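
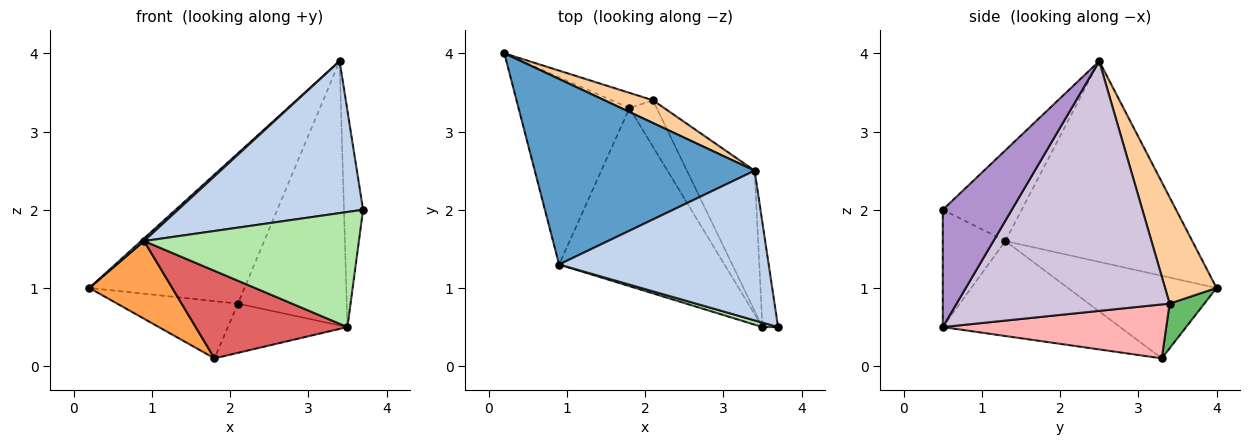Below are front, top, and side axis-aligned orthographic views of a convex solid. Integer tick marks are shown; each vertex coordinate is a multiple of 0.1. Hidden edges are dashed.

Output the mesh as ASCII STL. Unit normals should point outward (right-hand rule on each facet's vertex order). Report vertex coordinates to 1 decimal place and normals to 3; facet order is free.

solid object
 facet normal -0.674 -0.011 0.738
  outer loop
   vertex 0.9 1.3 1.6
   vertex 3.4 2.5 3.9
   vertex 0.2 4.0 1.0
  endloop
 endfacet
 facet normal -0.291 -0.682 0.672
  outer loop
   vertex 0.9 1.3 1.6
   vertex 3.7 0.5 2.0
   vertex 3.4 2.5 3.9
  endloop
 endfacet
 facet normal -0.566 -0.316 -0.761
  outer loop
   vertex 0.9 1.3 1.6
   vertex 0.2 4.0 1.0
   vertex 1.8 3.3 0.1
  endloop
 endfacet
 facet normal 0.312 0.940 0.142
  outer loop
   vertex 2.1 3.4 0.8
   vertex 0.2 4.0 1.0
   vertex 3.4 2.5 3.9
  endloop
 endfacet
 facet normal 0.268 0.931 -0.248
  outer loop
   vertex 2.1 3.4 0.8
   vertex 1.8 3.3 0.1
   vertex 0.2 4.0 1.0
  endloop
 endfacet
 facet normal -0.279 -0.959 0.037
  outer loop
   vertex 3.5 0.5 0.5
   vertex 3.7 0.5 2.0
   vertex 0.9 1.3 1.6
  endloop
 endfacet
 facet normal -0.458 -0.392 -0.798
  outer loop
   vertex 3.5 0.5 0.5
   vertex 0.9 1.3 1.6
   vertex 1.8 3.3 0.1
  endloop
 endfacet
 facet normal 0.805 0.431 -0.407
  outer loop
   vertex 3.5 0.5 0.5
   vertex 1.8 3.3 0.1
   vertex 2.1 3.4 0.8
  endloop
 endfacet
 facet normal 0.956 0.264 -0.127
  outer loop
   vertex 3.5 0.5 0.5
   vertex 3.4 2.5 3.9
   vertex 3.7 0.5 2.0
  endloop
 endfacet
 facet normal 0.866 0.442 -0.235
  outer loop
   vertex 3.5 0.5 0.5
   vertex 2.1 3.4 0.8
   vertex 3.4 2.5 3.9
  endloop
 endfacet
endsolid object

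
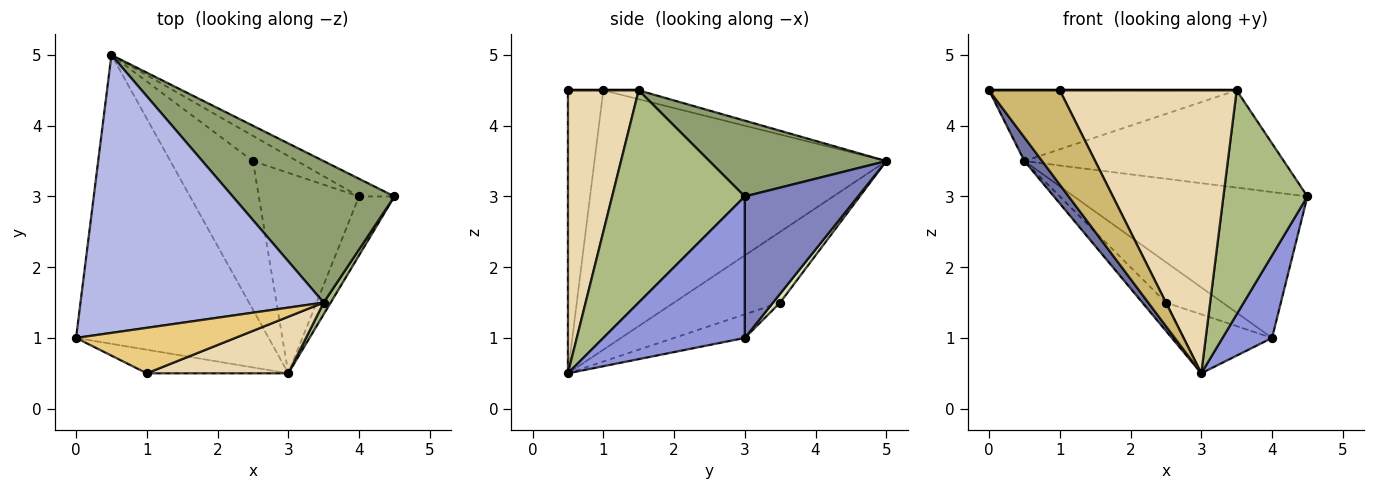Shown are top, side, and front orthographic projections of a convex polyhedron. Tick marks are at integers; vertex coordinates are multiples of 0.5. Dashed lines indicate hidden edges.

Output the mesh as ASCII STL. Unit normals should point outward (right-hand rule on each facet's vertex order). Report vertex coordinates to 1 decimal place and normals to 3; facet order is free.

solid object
 facet normal -0.802 -0.049 -0.595
  outer loop
   vertex 3.0 0.5 0.5
   vertex 0.0 1.0 4.5
   vertex 0.5 5.0 3.5
  endloop
 endfacet
 facet normal 0.434 0.895 -0.108
  outer loop
   vertex 4.0 3.0 1.0
   vertex 0.5 5.0 3.5
   vertex 4.5 3.0 3.0
  endloop
 endfacet
 facet normal 0.919 -0.322 -0.230
  outer loop
   vertex 4.0 3.0 1.0
   vertex 4.5 3.0 3.0
   vertex 3.0 0.5 0.5
  endloop
 endfacet
 facet normal -0.035 0.247 0.968
  outer loop
   vertex 3.5 1.5 4.5
   vertex 0.5 5.0 3.5
   vertex 0.0 1.0 4.5
  endloop
 endfacet
 facet normal 0.360 0.528 0.769
  outer loop
   vertex 3.5 1.5 4.5
   vertex 4.5 3.0 3.0
   vertex 0.5 5.0 3.5
  endloop
 endfacet
 facet normal 0.844 -0.535 0.028
  outer loop
   vertex 3.5 1.5 4.5
   vertex 3.0 0.5 0.5
   vertex 4.5 3.0 3.0
  endloop
 endfacet
 facet normal -0.644 0.143 -0.751
  outer loop
   vertex 2.5 3.5 1.5
   vertex 3.0 0.5 0.5
   vertex 0.5 5.0 3.5
  endloop
 endfacet
 facet normal 0.105 0.843 -0.527
  outer loop
   vertex 2.5 3.5 1.5
   vertex 0.5 5.0 3.5
   vertex 4.0 3.0 1.0
  endloop
 endfacet
 facet normal -0.220 0.275 -0.936
  outer loop
   vertex 2.5 3.5 1.5
   vertex 4.0 3.0 1.0
   vertex 3.0 0.5 0.5
  endloop
 endfacet
 facet normal -0.436 -0.873 -0.218
  outer loop
   vertex 1.0 0.5 4.5
   vertex 0.0 1.0 4.5
   vertex 3.0 0.5 0.5
  endloop
 endfacet
 facet normal 0.000 0.000 1.000
  outer loop
   vertex 1.0 0.5 4.5
   vertex 3.5 1.5 4.5
   vertex 0.0 1.0 4.5
  endloop
 endfacet
 facet normal 0.365 -0.913 0.183
  outer loop
   vertex 1.0 0.5 4.5
   vertex 3.0 0.5 0.5
   vertex 3.5 1.5 4.5
  endloop
 endfacet
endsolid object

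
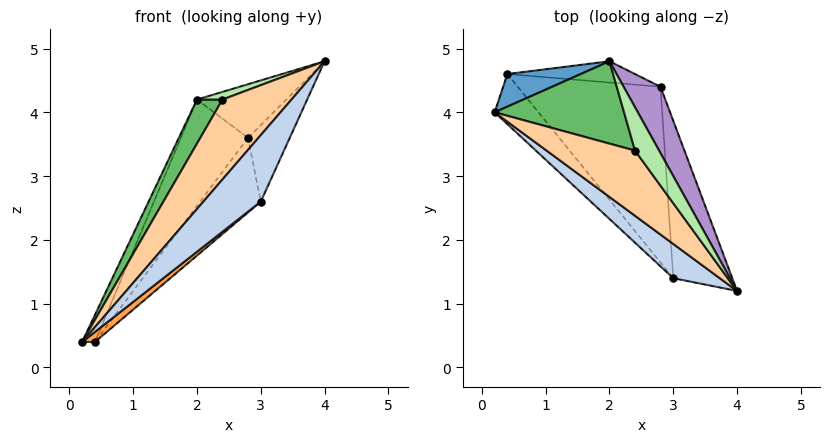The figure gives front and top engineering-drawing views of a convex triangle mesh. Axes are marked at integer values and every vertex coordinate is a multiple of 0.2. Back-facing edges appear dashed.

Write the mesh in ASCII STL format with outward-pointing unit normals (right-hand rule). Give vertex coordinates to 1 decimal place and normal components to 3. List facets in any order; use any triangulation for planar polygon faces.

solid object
 facet normal -0.886 0.295 0.358
  outer loop
   vertex 0.4 4.6 0.4
   vertex 0.2 4.0 0.4
   vertex 2.0 4.8 4.2
  endloop
 endfacet
 facet normal -0.764 -0.573 0.295
  outer loop
   vertex 3.0 1.4 2.6
   vertex 4.0 1.2 4.8
   vertex 0.2 4.0 0.4
  endloop
 endfacet
 facet normal 0.507 -0.169 -0.845
  outer loop
   vertex 3.0 1.4 2.6
   vertex 0.2 4.0 0.4
   vertex 0.4 4.6 0.4
  endloop
 endfacet
 facet normal -0.793 -0.472 0.385
  outer loop
   vertex 2.4 3.4 4.2
   vertex 0.2 4.0 0.4
   vertex 4.0 1.2 4.8
  endloop
 endfacet
 facet normal -0.855 -0.244 0.457
  outer loop
   vertex 2.4 3.4 4.2
   vertex 2.0 4.8 4.2
   vertex 0.2 4.0 0.4
  endloop
 endfacet
 facet normal -0.520 -0.148 0.841
  outer loop
   vertex 2.4 3.4 4.2
   vertex 4.0 1.2 4.8
   vertex 2.0 4.8 4.2
  endloop
 endfacet
 facet normal 0.325 0.927 -0.185
  outer loop
   vertex 2.8 4.4 3.6
   vertex 0.4 4.6 0.4
   vertex 2.0 4.8 4.2
  endloop
 endfacet
 facet normal 0.783 0.243 -0.572
  outer loop
   vertex 2.8 4.4 3.6
   vertex 3.0 1.4 2.6
   vertex 0.4 4.6 0.4
  endloop
 endfacet
 facet normal 0.668 0.468 0.579
  outer loop
   vertex 2.8 4.4 3.6
   vertex 2.0 4.8 4.2
   vertex 4.0 1.2 4.8
  endloop
 endfacet
 facet normal 0.900 0.191 -0.392
  outer loop
   vertex 2.8 4.4 3.6
   vertex 4.0 1.2 4.8
   vertex 3.0 1.4 2.6
  endloop
 endfacet
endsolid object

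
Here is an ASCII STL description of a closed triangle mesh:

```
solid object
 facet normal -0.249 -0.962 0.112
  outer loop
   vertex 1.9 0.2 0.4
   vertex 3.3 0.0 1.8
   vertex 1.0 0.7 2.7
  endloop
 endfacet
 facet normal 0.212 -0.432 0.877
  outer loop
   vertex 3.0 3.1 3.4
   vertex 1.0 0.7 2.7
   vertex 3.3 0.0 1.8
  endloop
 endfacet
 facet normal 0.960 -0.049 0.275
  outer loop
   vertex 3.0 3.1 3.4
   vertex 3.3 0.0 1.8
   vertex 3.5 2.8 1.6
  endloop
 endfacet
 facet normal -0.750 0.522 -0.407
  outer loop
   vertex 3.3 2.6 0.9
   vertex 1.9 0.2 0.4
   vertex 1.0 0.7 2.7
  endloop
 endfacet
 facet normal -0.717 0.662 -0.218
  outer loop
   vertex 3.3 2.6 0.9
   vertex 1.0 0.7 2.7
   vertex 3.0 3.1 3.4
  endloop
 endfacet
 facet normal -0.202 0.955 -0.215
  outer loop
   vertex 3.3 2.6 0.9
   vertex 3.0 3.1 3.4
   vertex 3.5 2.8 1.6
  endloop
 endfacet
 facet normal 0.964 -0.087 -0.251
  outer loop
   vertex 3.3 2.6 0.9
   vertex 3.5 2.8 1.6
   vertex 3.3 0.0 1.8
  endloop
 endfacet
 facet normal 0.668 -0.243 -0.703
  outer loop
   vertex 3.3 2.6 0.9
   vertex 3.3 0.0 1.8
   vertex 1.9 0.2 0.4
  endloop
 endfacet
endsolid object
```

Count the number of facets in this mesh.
8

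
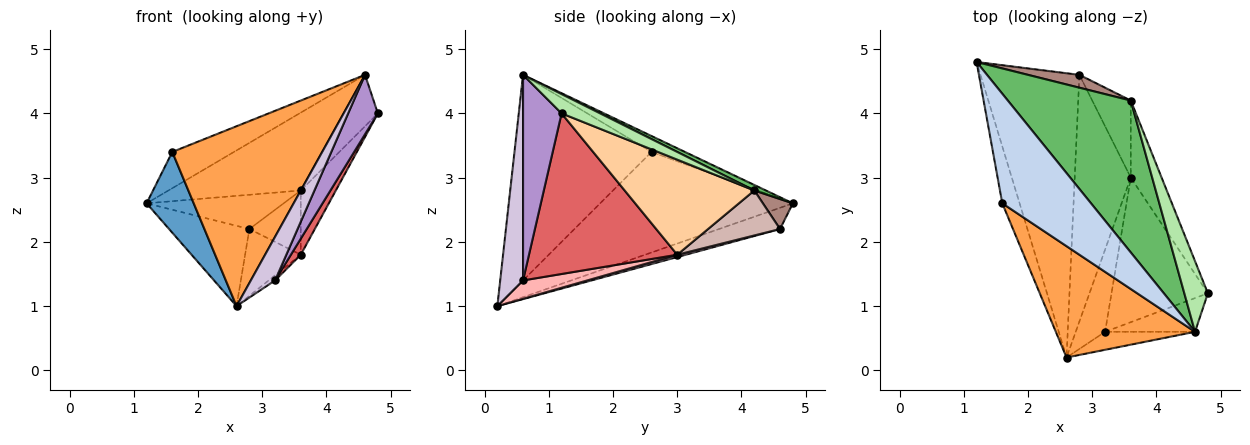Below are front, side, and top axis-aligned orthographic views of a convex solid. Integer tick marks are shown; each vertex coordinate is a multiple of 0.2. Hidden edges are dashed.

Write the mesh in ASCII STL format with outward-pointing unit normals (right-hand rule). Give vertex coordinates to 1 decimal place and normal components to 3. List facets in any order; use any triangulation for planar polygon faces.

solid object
 facet normal -0.958 -0.234 -0.165
  outer loop
   vertex 1.6 2.6 3.4
   vertex 1.2 4.8 2.6
   vertex 2.6 0.2 1.0
  endloop
 endfacet
 facet normal -0.168 0.310 0.936
  outer loop
   vertex 1.6 2.6 3.4
   vertex 4.6 0.6 4.6
   vertex 1.2 4.8 2.6
  endloop
 endfacet
 facet normal -0.614 -0.671 0.416
  outer loop
   vertex 1.6 2.6 3.4
   vertex 2.6 0.2 1.0
   vertex 4.6 0.6 4.6
  endloop
 endfacet
 facet normal 0.921 0.249 -0.299
  outer loop
   vertex 3.6 4.2 2.8
   vertex 4.8 1.2 4.0
   vertex 3.6 3.0 1.8
  endloop
 endfacet
 facet normal 0.040 0.456 0.889
  outer loop
   vertex 3.6 4.2 2.8
   vertex 1.2 4.8 2.6
   vertex 4.6 0.6 4.6
  endloop
 endfacet
 facet normal 0.552 0.491 0.674
  outer loop
   vertex 3.6 4.2 2.8
   vertex 4.6 0.6 4.6
   vertex 4.8 1.2 4.0
  endloop
 endfacet
 facet normal 0.856 -0.057 -0.514
  outer loop
   vertex 3.2 0.6 1.4
   vertex 3.6 3.0 1.8
   vertex 4.8 1.2 4.0
  endloop
 endfacet
 facet normal 0.529 0.053 -0.847
  outer loop
   vertex 3.2 0.6 1.4
   vertex 2.6 0.2 1.0
   vertex 3.6 3.0 1.8
  endloop
 endfacet
 facet normal 0.748 -0.577 -0.327
  outer loop
   vertex 3.2 0.6 1.4
   vertex 4.8 1.2 4.0
   vertex 4.6 0.6 4.6
  endloop
 endfacet
 facet normal 0.656 -0.698 -0.287
  outer loop
   vertex 3.2 0.6 1.4
   vertex 4.6 0.6 4.6
   vertex 2.6 0.2 1.0
  endloop
 endfacet
 facet normal 0.201 0.917 0.344
  outer loop
   vertex 2.8 4.6 2.2
   vertex 1.2 4.8 2.6
   vertex 3.6 4.2 2.8
  endloop
 endfacet
 facet normal 0.667 0.477 -0.572
  outer loop
   vertex 2.8 4.6 2.2
   vertex 3.6 4.2 2.8
   vertex 3.6 3.0 1.8
  endloop
 endfacet
 facet normal -0.202 0.266 -0.942
  outer loop
   vertex 2.8 4.6 2.2
   vertex 2.6 0.2 1.0
   vertex 1.2 4.8 2.6
  endloop
 endfacet
 facet normal 0.040 0.261 -0.964
  outer loop
   vertex 2.8 4.6 2.2
   vertex 3.6 3.0 1.8
   vertex 2.6 0.2 1.0
  endloop
 endfacet
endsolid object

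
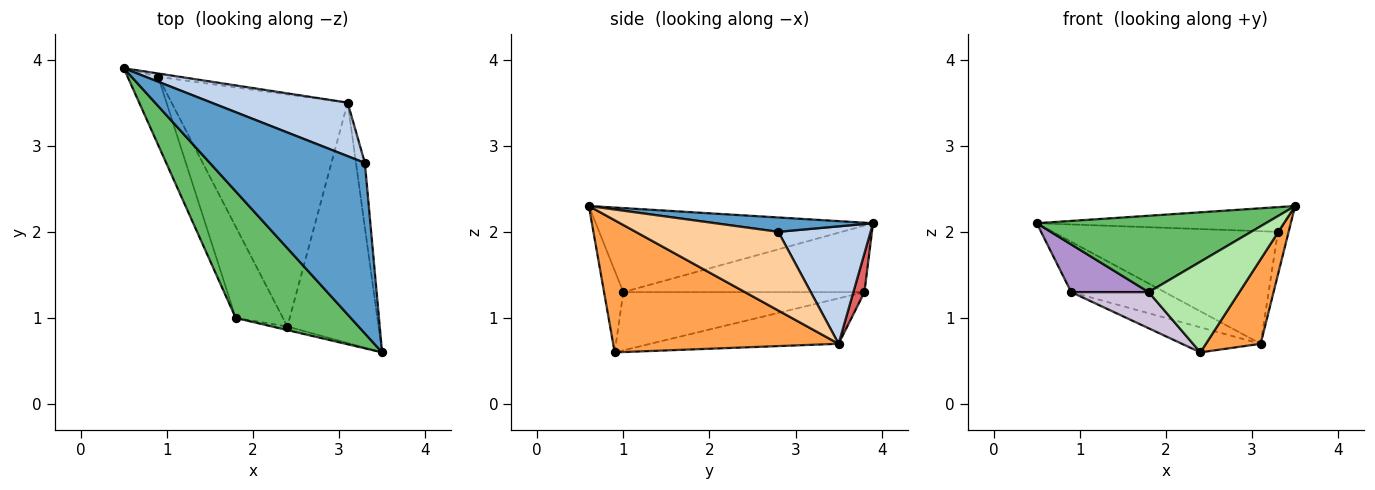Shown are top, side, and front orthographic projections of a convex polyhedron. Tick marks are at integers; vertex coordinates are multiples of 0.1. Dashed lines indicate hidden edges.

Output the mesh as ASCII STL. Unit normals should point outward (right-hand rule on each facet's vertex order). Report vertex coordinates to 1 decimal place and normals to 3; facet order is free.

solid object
 facet normal 0.091 0.143 0.986
  outer loop
   vertex 3.3 2.8 2.0
   vertex 0.5 3.9 2.1
   vertex 3.5 0.6 2.3
  endloop
 endfacet
 facet normal 0.347 0.847 0.403
  outer loop
   vertex 3.1 3.5 0.7
   vertex 0.5 3.9 2.1
   vertex 3.3 2.8 2.0
  endloop
 endfacet
 facet normal 0.807 -0.196 -0.557
  outer loop
   vertex 3.1 3.5 0.7
   vertex 3.5 0.6 2.3
   vertex 2.4 0.9 0.6
  endloop
 endfacet
 facet normal 0.991 0.075 -0.112
  outer loop
   vertex 3.1 3.5 0.7
   vertex 3.3 2.8 2.0
   vertex 3.5 0.6 2.3
  endloop
 endfacet
 facet normal -0.530 -0.438 0.726
  outer loop
   vertex 1.8 1.0 1.3
   vertex 3.5 0.6 2.3
   vertex 0.5 3.9 2.1
  endloop
 endfacet
 facet normal -0.208 -0.977 -0.038
  outer loop
   vertex 1.8 1.0 1.3
   vertex 2.4 0.9 0.6
   vertex 3.5 0.6 2.3
  endloop
 endfacet
 facet normal 0.117 0.991 -0.065
  outer loop
   vertex 0.9 3.8 1.3
   vertex 0.5 3.9 2.1
   vertex 3.1 3.5 0.7
  endloop
 endfacet
 facet normal -0.248 0.104 -0.963
  outer loop
   vertex 0.9 3.8 1.3
   vertex 3.1 3.5 0.7
   vertex 2.4 0.9 0.6
  endloop
 endfacet
 facet normal -0.872 -0.280 -0.401
  outer loop
   vertex 0.9 3.8 1.3
   vertex 1.8 1.0 1.3
   vertex 0.5 3.9 2.1
  endloop
 endfacet
 facet normal -0.753 -0.242 -0.611
  outer loop
   vertex 0.9 3.8 1.3
   vertex 2.4 0.9 0.6
   vertex 1.8 1.0 1.3
  endloop
 endfacet
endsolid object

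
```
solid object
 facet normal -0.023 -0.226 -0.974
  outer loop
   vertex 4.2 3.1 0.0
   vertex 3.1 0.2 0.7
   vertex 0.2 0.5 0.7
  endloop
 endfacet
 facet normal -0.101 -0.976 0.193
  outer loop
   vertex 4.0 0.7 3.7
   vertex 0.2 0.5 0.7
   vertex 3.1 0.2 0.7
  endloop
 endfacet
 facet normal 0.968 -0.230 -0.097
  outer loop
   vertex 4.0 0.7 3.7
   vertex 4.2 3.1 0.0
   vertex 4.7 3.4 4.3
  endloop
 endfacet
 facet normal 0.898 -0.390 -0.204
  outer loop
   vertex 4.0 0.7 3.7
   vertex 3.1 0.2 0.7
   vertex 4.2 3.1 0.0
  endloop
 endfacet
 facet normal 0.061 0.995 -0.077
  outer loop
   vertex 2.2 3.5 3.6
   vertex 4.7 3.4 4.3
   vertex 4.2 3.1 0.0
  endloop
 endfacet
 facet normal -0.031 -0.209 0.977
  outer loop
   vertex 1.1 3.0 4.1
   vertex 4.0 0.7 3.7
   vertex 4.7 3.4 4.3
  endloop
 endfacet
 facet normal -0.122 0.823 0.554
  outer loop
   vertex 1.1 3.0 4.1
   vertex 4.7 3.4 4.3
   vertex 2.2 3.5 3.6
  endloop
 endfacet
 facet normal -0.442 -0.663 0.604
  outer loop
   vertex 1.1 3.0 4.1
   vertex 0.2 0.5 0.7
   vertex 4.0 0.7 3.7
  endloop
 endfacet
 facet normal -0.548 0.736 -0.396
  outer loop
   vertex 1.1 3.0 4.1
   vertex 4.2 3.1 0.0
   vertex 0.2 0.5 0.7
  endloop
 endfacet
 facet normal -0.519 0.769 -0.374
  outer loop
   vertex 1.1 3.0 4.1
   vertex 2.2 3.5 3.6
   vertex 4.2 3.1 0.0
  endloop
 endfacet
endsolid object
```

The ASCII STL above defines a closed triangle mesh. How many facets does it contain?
10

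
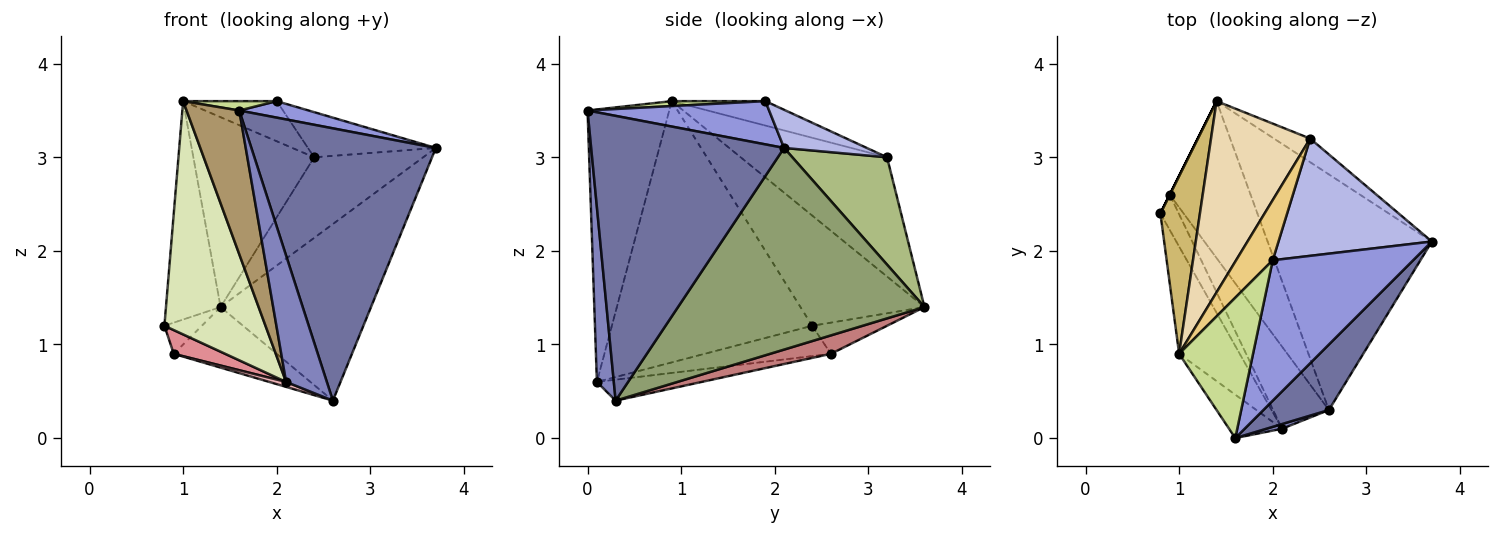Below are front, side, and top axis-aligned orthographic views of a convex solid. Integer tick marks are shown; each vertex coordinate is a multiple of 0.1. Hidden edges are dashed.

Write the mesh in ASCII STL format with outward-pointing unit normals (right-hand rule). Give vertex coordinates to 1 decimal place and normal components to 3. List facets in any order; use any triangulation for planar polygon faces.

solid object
 facet normal 0.713 -0.682 0.164
  outer loop
   vertex 2.6 0.3 0.4
   vertex 3.7 2.1 3.1
   vertex 1.6 0.0 3.5
  endloop
 endfacet
 facet normal 0.383 -0.923 0.034
  outer loop
   vertex 2.1 0.1 0.6
   vertex 2.6 0.3 0.4
   vertex 1.6 0.0 3.5
  endloop
 endfacet
 facet normal 0.292 -0.112 0.950
  outer loop
   vertex 2.0 1.9 3.6
   vertex 1.6 0.0 3.5
   vertex 3.7 2.1 3.1
  endloop
 endfacet
 facet normal 0.226 0.350 0.909
  outer loop
   vertex 2.0 1.9 3.6
   vertex 3.7 2.1 3.1
   vertex 2.4 3.2 3.0
  endloop
 endfacet
 facet normal 0.701 0.428 -0.571
  outer loop
   vertex 1.4 3.6 1.4
   vertex 3.7 2.1 3.1
   vertex 2.6 0.3 0.4
  endloop
 endfacet
 facet normal 0.640 0.737 -0.216
  outer loop
   vertex 1.4 3.6 1.4
   vertex 2.4 3.2 3.0
   vertex 3.7 2.1 3.1
  endloop
 endfacet
 facet normal 0.066 -0.066 0.996
  outer loop
   vertex 1.0 0.9 3.6
   vertex 1.6 0.0 3.5
   vertex 2.0 1.9 3.6
  endloop
 endfacet
 facet normal -0.874 -0.441 -0.203
  outer loop
   vertex 1.0 0.9 3.6
   vertex 0.8 2.4 1.2
   vertex 2.1 0.1 0.6
  endloop
 endfacet
 facet normal -0.829 -0.535 -0.161
  outer loop
   vertex 1.0 0.9 3.6
   vertex 2.1 0.1 0.6
   vertex 1.6 0.0 3.5
  endloop
 endfacet
 facet normal -0.870 0.383 0.312
  outer loop
   vertex 1.0 0.9 3.6
   vertex 1.4 3.6 1.4
   vertex 0.8 2.4 1.2
  endloop
 endfacet
 facet normal -0.485 0.485 0.728
  outer loop
   vertex 1.0 0.9 3.6
   vertex 2.0 1.9 3.6
   vertex 2.4 3.2 3.0
  endloop
 endfacet
 facet normal -0.649 0.536 0.540
  outer loop
   vertex 1.0 0.9 3.6
   vertex 2.4 3.2 3.0
   vertex 1.4 3.6 1.4
  endloop
 endfacet
 facet normal -0.894 0.447 0.000
  outer loop
   vertex 0.9 2.6 0.9
   vertex 0.8 2.4 1.2
   vertex 1.4 3.6 1.4
  endloop
 endfacet
 facet normal 0.208 0.352 -0.912
  outer loop
   vertex 0.9 2.6 0.9
   vertex 1.4 3.6 1.4
   vertex 2.6 0.3 0.4
  endloop
 endfacet
 facet normal -0.808 -0.329 -0.489
  outer loop
   vertex 0.9 2.6 0.9
   vertex 2.1 0.1 0.6
   vertex 0.8 2.4 1.2
  endloop
 endfacet
 facet normal -0.351 -0.056 -0.935
  outer loop
   vertex 0.9 2.6 0.9
   vertex 2.6 0.3 0.4
   vertex 2.1 0.1 0.6
  endloop
 endfacet
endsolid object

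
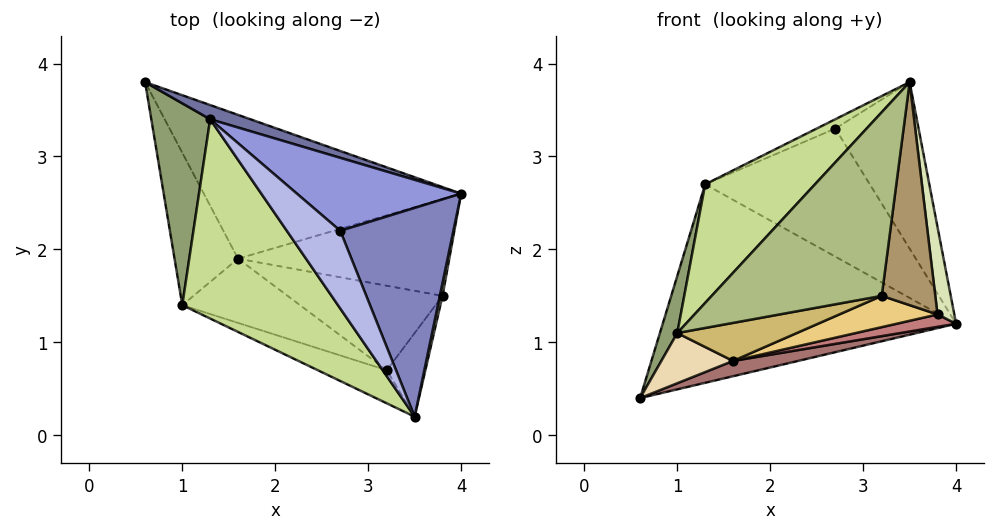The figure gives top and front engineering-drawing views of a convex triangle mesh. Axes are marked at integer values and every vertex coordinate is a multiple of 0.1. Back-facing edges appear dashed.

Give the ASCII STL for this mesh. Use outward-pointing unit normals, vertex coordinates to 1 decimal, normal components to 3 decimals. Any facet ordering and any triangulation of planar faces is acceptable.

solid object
 facet normal 0.318 0.946 0.068
  outer loop
   vertex 1.3 3.4 2.7
   vertex 4.0 2.6 1.2
   vertex 0.6 3.8 0.4
  endloop
 endfacet
 facet normal 0.731 0.426 0.534
  outer loop
   vertex 2.7 2.2 3.3
   vertex 3.5 0.2 3.8
   vertex 4.0 2.6 1.2
  endloop
 endfacet
 facet normal 0.470 0.767 0.437
  outer loop
   vertex 2.7 2.2 3.3
   vertex 4.0 2.6 1.2
   vertex 1.3 3.4 2.7
  endloop
 endfacet
 facet normal -0.308 0.113 0.945
  outer loop
   vertex 2.7 2.2 3.3
   vertex 1.3 3.4 2.7
   vertex 3.5 0.2 3.8
  endloop
 endfacet
 facet normal -0.957 -0.079 0.278
  outer loop
   vertex 1.0 1.4 1.1
   vertex 1.3 3.4 2.7
   vertex 0.6 3.8 0.4
  endloop
 endfacet
 facet normal -0.270 -0.947 -0.171
  outer loop
   vertex 1.0 1.4 1.1
   vertex 3.2 0.7 1.5
   vertex 3.5 0.2 3.8
  endloop
 endfacet
 facet normal -0.761 -0.332 0.557
  outer loop
   vertex 1.0 1.4 1.1
   vertex 3.5 0.2 3.8
   vertex 1.3 3.4 2.7
  endloop
 endfacet
 facet normal 0.984 -0.177 0.026
  outer loop
   vertex 3.8 1.5 1.3
   vertex 4.0 2.6 1.2
   vertex 3.5 0.2 3.8
  endloop
 endfacet
 facet normal 0.749 -0.620 -0.233
  outer loop
   vertex 3.8 1.5 1.3
   vertex 3.5 0.2 3.8
   vertex 3.2 0.7 1.5
  endloop
 endfacet
 facet normal -0.006 -0.509 -0.860
  outer loop
   vertex 1.6 1.9 0.8
   vertex 3.2 0.7 1.5
   vertex 1.0 1.4 1.1
  endloop
 endfacet
 facet normal 0.148 -0.343 -0.927
  outer loop
   vertex 1.6 1.9 0.8
   vertex 3.8 1.5 1.3
   vertex 3.2 0.7 1.5
  endloop
 endfacet
 facet normal -0.210 -0.306 -0.929
  outer loop
   vertex 1.6 1.9 0.8
   vertex 1.0 1.4 1.1
   vertex 0.6 3.8 0.4
  endloop
 endfacet
 facet normal 0.193 -0.104 -0.976
  outer loop
   vertex 1.6 1.9 0.8
   vertex 0.6 3.8 0.4
   vertex 4.0 2.6 1.2
  endloop
 endfacet
 facet normal 0.198 -0.124 -0.972
  outer loop
   vertex 1.6 1.9 0.8
   vertex 4.0 2.6 1.2
   vertex 3.8 1.5 1.3
  endloop
 endfacet
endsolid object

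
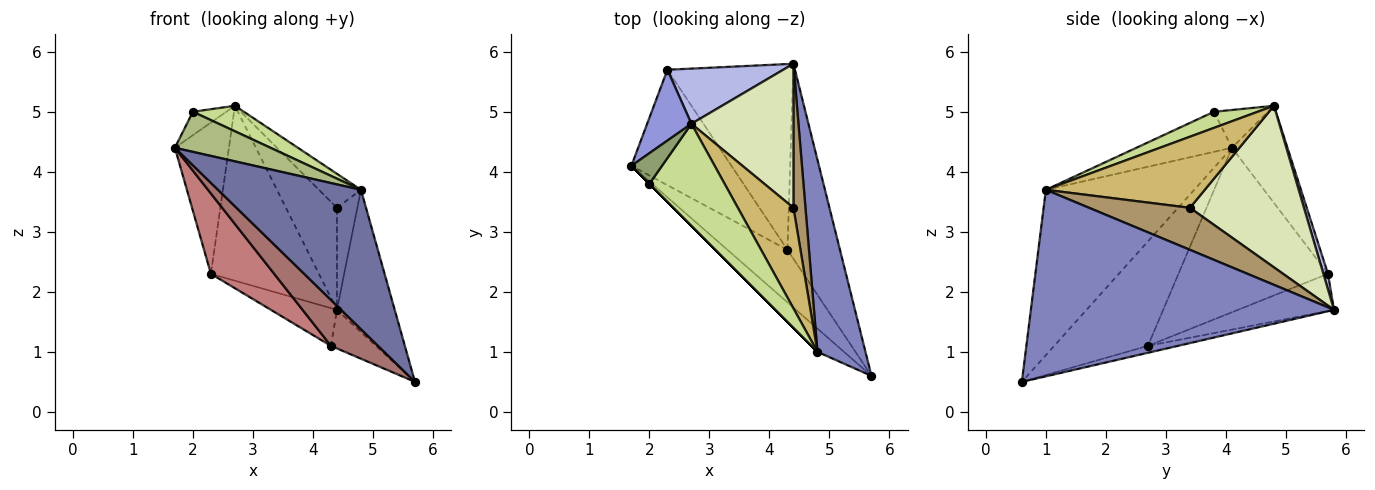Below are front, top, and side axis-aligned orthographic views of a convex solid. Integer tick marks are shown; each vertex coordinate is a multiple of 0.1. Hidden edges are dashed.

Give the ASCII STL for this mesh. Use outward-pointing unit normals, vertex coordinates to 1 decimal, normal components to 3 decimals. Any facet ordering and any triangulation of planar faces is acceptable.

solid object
 facet normal -0.715 -0.689 -0.115
  outer loop
   vertex 4.8 1.0 3.7
   vertex 1.7 4.1 4.4
   vertex 5.7 0.6 0.5
  endloop
 endfacet
 facet normal 0.952 0.182 0.245
  outer loop
   vertex 4.8 1.0 3.7
   vertex 5.7 0.6 0.5
   vertex 4.4 5.8 1.7
  endloop
 endfacet
 facet normal -0.681 0.663 0.310
  outer loop
   vertex 2.3 5.7 2.3
   vertex 1.7 4.1 4.4
   vertex 2.7 4.8 5.1
  endloop
 endfacet
 facet normal 0.040 0.953 0.301
  outer loop
   vertex 2.3 5.7 2.3
   vertex 2.7 4.8 5.1
   vertex 4.4 5.8 1.7
  endloop
 endfacet
 facet normal -0.700 0.434 0.567
  outer loop
   vertex 2.0 3.8 5.0
   vertex 2.7 4.8 5.1
   vertex 1.7 4.1 4.4
  endloop
 endfacet
 facet normal -0.707 -0.707 0.000
  outer loop
   vertex 2.0 3.8 5.0
   vertex 1.7 4.1 4.4
   vertex 4.8 1.0 3.7
  endloop
 endfacet
 facet normal 0.204 -0.237 0.950
  outer loop
   vertex 2.0 3.8 5.0
   vertex 4.8 1.0 3.7
   vertex 2.7 4.8 5.1
  endloop
 endfacet
 facet normal 0.791 0.354 0.499
  outer loop
   vertex 4.4 3.4 3.4
   vertex 4.4 5.8 1.7
   vertex 2.7 4.8 5.1
  endloop
 endfacet
 facet normal 0.944 0.191 0.270
  outer loop
   vertex 4.4 3.4 3.4
   vertex 4.8 1.0 3.7
   vertex 4.4 5.8 1.7
  endloop
 endfacet
 facet normal 0.771 0.204 0.603
  outer loop
   vertex 4.4 3.4 3.4
   vertex 2.7 4.8 5.1
   vertex 4.8 1.0 3.7
  endloop
 endfacet
 facet normal -0.128 0.192 -0.973
  outer loop
   vertex 4.3 2.7 1.1
   vertex 4.4 5.8 1.7
   vertex 5.7 0.6 0.5
  endloop
 endfacet
 facet normal -0.278 0.191 -0.941
  outer loop
   vertex 4.3 2.7 1.1
   vertex 2.3 5.7 2.3
   vertex 4.4 5.8 1.7
  endloop
 endfacet
 facet normal -0.795 -0.399 -0.457
  outer loop
   vertex 4.3 2.7 1.1
   vertex 5.7 0.6 0.5
   vertex 1.7 4.1 4.4
  endloop
 endfacet
 facet normal -0.803 -0.340 -0.489
  outer loop
   vertex 4.3 2.7 1.1
   vertex 1.7 4.1 4.4
   vertex 2.3 5.7 2.3
  endloop
 endfacet
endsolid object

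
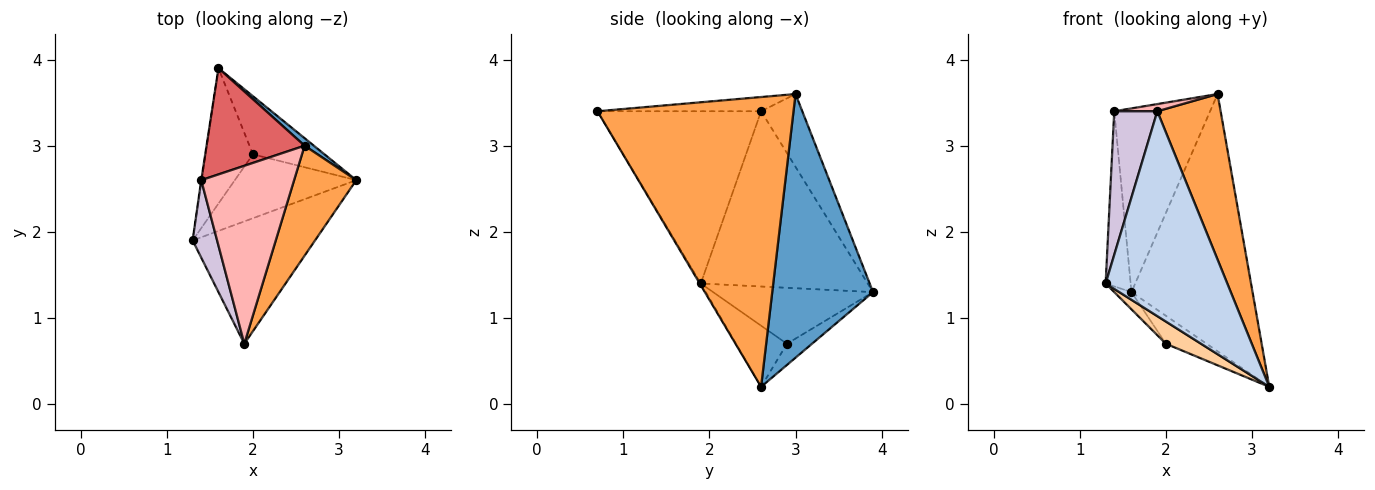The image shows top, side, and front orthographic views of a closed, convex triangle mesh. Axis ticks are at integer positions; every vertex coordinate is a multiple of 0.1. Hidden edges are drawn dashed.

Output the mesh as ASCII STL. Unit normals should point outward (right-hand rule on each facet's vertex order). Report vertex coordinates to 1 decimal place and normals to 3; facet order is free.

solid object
 facet normal 0.640 0.768 0.023
  outer loop
   vertex 2.6 3.0 3.6
   vertex 3.2 2.6 0.2
   vertex 1.6 3.9 1.3
  endloop
 endfacet
 facet normal -0.008 -0.858 -0.513
  outer loop
   vertex 1.9 0.7 3.4
   vertex 1.3 1.9 1.4
   vertex 3.2 2.6 0.2
  endloop
 endfacet
 facet normal 0.932 -0.301 0.200
  outer loop
   vertex 1.9 0.7 3.4
   vertex 3.2 2.6 0.2
   vertex 2.6 3.0 3.6
  endloop
 endfacet
 facet normal -0.430 -0.296 -0.853
  outer loop
   vertex 2.0 2.9 0.7
   vertex 3.2 2.6 0.2
   vertex 1.3 1.9 1.4
  endloop
 endfacet
 facet normal -0.761 0.082 -0.644
  outer loop
   vertex 2.0 2.9 0.7
   vertex 1.3 1.9 1.4
   vertex 1.6 3.9 1.3
  endloop
 endfacet
 facet normal -0.258 0.419 -0.871
  outer loop
   vertex 2.0 2.9 0.7
   vertex 1.6 3.9 1.3
   vertex 3.2 2.6 0.2
  endloop
 endfacet
 facet normal -0.349 0.811 0.469
  outer loop
   vertex 1.4 2.6 3.4
   vertex 2.6 3.0 3.6
   vertex 1.6 3.9 1.3
  endloop
 endfacet
 facet normal -0.151 -0.040 0.988
  outer loop
   vertex 1.4 2.6 3.4
   vertex 1.9 0.7 3.4
   vertex 2.6 3.0 3.6
  endloop
 endfacet
 facet normal -0.989 0.148 -0.002
  outer loop
   vertex 1.4 2.6 3.4
   vertex 1.6 3.9 1.3
   vertex 1.3 1.9 1.4
  endloop
 endfacet
 facet normal -0.958 -0.252 0.136
  outer loop
   vertex 1.4 2.6 3.4
   vertex 1.3 1.9 1.4
   vertex 1.9 0.7 3.4
  endloop
 endfacet
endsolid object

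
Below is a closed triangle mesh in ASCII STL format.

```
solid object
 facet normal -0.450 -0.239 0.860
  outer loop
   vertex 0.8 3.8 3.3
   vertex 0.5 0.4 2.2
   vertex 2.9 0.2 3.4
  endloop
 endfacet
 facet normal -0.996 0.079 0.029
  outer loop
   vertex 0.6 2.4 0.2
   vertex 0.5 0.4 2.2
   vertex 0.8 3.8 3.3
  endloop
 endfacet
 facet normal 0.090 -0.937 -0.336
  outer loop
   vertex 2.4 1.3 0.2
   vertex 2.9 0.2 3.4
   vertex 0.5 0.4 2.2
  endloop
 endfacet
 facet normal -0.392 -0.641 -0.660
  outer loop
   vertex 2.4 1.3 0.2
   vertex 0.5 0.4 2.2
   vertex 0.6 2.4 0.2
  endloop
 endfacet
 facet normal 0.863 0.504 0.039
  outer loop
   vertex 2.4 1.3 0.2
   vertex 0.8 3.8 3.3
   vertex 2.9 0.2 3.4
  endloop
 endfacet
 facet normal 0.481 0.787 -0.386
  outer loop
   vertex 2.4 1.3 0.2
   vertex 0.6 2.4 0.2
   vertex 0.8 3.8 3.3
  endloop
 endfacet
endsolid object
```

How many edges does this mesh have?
9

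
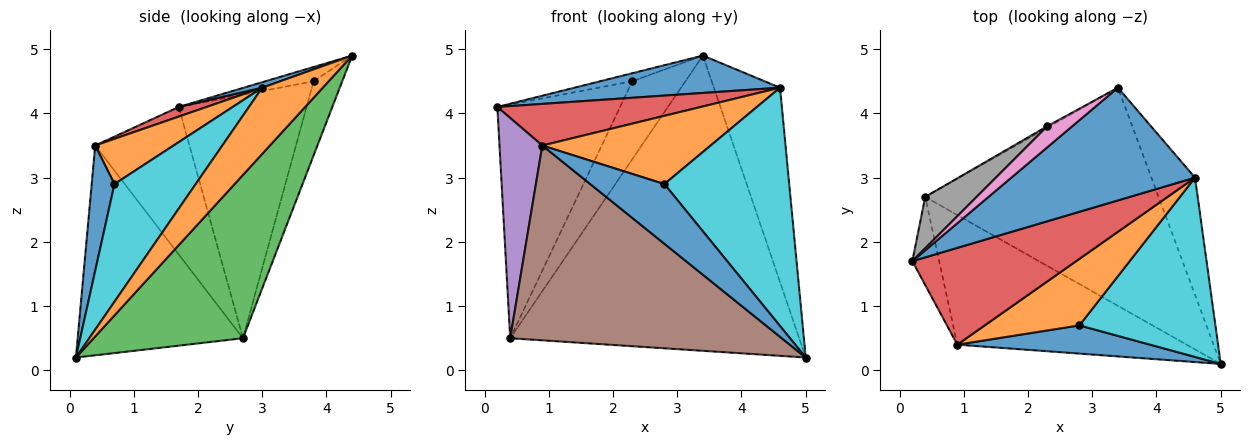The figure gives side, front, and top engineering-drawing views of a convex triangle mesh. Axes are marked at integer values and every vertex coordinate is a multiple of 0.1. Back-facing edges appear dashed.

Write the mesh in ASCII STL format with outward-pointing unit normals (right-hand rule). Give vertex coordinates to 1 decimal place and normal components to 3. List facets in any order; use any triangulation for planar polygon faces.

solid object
 facet normal 0.028 -0.315 0.949
  outer loop
   vertex 4.6 3.0 4.4
   vertex 3.4 4.4 4.9
   vertex 0.2 1.7 4.1
  endloop
 endfacet
 facet normal 0.617 0.674 -0.407
  outer loop
   vertex 4.6 3.0 4.4
   vertex 5.0 0.1 0.2
   vertex 3.4 4.4 4.9
  endloop
 endfacet
 facet normal 0.384 0.743 -0.549
  outer loop
   vertex 0.4 2.7 0.5
   vertex 3.4 4.4 4.9
   vertex 5.0 0.1 0.2
  endloop
 endfacet
 facet normal 0.054 -0.394 0.917
  outer loop
   vertex 0.9 0.4 3.5
   vertex 4.6 3.0 4.4
   vertex 0.2 1.7 4.1
  endloop
 endfacet
 facet normal -0.898 -0.408 -0.163
  outer loop
   vertex 0.9 0.4 3.5
   vertex 0.2 1.7 4.1
   vertex 0.4 2.7 0.5
  endloop
 endfacet
 facet normal -0.452 -0.743 -0.494
  outer loop
   vertex 0.9 0.4 3.5
   vertex 0.4 2.7 0.5
   vertex 5.0 0.1 0.2
  endloop
 endfacet
 facet normal -0.471 0.314 0.824
  outer loop
   vertex 2.3 3.8 4.5
   vertex 0.2 1.7 4.1
   vertex 3.4 4.4 4.9
  endloop
 endfacet
 facet normal -0.713 0.685 0.151
  outer loop
   vertex 2.3 3.8 4.5
   vertex 0.4 2.7 0.5
   vertex 0.2 1.7 4.1
  endloop
 endfacet
 facet normal -0.474 0.880 -0.017
  outer loop
   vertex 2.3 3.8 4.5
   vertex 3.4 4.4 4.9
   vertex 0.4 2.7 0.5
  endloop
 endfacet
 facet normal 0.461 -0.709 0.533
  outer loop
   vertex 2.8 0.7 2.9
   vertex 5.0 0.1 0.2
   vertex 4.6 3.0 4.4
  endloop
 endfacet
 facet normal 0.268 -0.871 0.412
  outer loop
   vertex 2.8 0.7 2.9
   vertex 0.9 0.4 3.5
   vertex 5.0 0.1 0.2
  endloop
 endfacet
 facet normal 0.316 -0.679 0.662
  outer loop
   vertex 2.8 0.7 2.9
   vertex 4.6 3.0 4.4
   vertex 0.9 0.4 3.5
  endloop
 endfacet
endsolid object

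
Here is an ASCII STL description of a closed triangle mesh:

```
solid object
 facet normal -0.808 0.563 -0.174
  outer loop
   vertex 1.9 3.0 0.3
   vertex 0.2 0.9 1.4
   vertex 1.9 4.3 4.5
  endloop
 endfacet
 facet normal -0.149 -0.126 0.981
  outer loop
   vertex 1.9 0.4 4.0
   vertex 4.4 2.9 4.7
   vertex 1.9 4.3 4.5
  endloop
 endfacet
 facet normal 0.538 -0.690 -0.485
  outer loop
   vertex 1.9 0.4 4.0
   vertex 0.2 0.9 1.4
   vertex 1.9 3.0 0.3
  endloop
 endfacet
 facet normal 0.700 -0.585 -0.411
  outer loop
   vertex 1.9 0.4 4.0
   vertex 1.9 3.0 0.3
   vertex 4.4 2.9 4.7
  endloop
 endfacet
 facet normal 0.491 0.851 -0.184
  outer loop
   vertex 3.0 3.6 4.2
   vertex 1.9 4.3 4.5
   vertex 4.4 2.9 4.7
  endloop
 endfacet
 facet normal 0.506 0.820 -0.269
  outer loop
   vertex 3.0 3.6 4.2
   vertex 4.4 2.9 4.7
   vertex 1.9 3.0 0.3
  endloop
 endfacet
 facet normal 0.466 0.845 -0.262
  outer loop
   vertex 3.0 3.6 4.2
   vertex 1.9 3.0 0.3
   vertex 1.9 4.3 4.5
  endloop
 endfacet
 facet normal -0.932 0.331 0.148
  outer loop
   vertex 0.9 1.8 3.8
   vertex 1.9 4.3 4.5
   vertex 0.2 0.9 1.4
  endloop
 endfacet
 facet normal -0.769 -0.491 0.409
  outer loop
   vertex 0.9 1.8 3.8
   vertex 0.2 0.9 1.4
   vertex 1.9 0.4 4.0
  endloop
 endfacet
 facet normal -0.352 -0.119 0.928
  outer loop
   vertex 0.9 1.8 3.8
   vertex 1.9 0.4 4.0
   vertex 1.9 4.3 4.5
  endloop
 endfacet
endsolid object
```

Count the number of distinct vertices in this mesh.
7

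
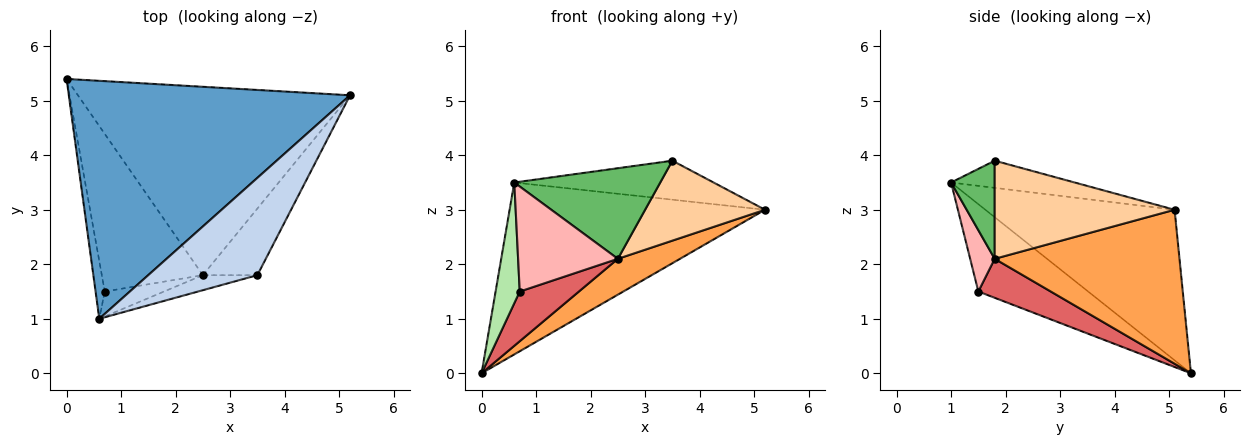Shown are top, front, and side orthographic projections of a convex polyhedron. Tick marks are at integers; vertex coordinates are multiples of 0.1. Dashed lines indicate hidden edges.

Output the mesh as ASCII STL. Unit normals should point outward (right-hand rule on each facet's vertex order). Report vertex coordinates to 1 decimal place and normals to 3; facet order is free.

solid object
 facet normal -0.398 0.537 0.744
  outer loop
   vertex 0.6 1.0 3.5
   vertex 5.2 5.1 3.0
   vertex 0.0 5.4 0.0
  endloop
 endfacet
 facet normal -0.225 0.362 0.904
  outer loop
   vertex 3.5 1.8 3.9
   vertex 5.2 5.1 3.0
   vertex 0.6 1.0 3.5
  endloop
 endfacet
 facet normal 0.486 -0.163 -0.859
  outer loop
   vertex 2.5 1.8 2.1
   vertex 0.0 5.4 0.0
   vertex 5.2 5.1 3.0
  endloop
 endfacet
 facet normal 0.755 -0.504 -0.420
  outer loop
   vertex 2.5 1.8 2.1
   vertex 5.2 5.1 3.0
   vertex 3.5 1.8 3.9
  endloop
 endfacet
 facet normal 0.283 -0.946 -0.157
  outer loop
   vertex 2.5 1.8 2.1
   vertex 3.5 1.8 3.9
   vertex 0.6 1.0 3.5
  endloop
 endfacet
 facet normal -0.972 -0.214 -0.102
  outer loop
   vertex 0.7 1.5 1.5
   vertex 0.6 1.0 3.5
   vertex 0.0 5.4 0.0
  endloop
 endfacet
 facet normal 0.345 -0.282 -0.895
  outer loop
   vertex 0.7 1.5 1.5
   vertex 0.0 5.4 0.0
   vertex 2.5 1.8 2.1
  endloop
 endfacet
 facet normal 0.233 -0.946 -0.225
  outer loop
   vertex 0.7 1.5 1.5
   vertex 2.5 1.8 2.1
   vertex 0.6 1.0 3.5
  endloop
 endfacet
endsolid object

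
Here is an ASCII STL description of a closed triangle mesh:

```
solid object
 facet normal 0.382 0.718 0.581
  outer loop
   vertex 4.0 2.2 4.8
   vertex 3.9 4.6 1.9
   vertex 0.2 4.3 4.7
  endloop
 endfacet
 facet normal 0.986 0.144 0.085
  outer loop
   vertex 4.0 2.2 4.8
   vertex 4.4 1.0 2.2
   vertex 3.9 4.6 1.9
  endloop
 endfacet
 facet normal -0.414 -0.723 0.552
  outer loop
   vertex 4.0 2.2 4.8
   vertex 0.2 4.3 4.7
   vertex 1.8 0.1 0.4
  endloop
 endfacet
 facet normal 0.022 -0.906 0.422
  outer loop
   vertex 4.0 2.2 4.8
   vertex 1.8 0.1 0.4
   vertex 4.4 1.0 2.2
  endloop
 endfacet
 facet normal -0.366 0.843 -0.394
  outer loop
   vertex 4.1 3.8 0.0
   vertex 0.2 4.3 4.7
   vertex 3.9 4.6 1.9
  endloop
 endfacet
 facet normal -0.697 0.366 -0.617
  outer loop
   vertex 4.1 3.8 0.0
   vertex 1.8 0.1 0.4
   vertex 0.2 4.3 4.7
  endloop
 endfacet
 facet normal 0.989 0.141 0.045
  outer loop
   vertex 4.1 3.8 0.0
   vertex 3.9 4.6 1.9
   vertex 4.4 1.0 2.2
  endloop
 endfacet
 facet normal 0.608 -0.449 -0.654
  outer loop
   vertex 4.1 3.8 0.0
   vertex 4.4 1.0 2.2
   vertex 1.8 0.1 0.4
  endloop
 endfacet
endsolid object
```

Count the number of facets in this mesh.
8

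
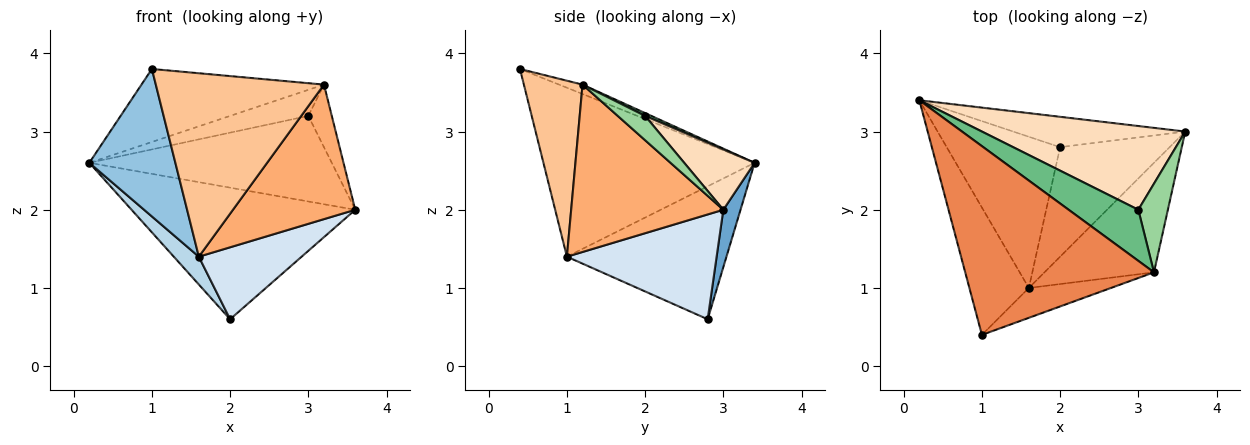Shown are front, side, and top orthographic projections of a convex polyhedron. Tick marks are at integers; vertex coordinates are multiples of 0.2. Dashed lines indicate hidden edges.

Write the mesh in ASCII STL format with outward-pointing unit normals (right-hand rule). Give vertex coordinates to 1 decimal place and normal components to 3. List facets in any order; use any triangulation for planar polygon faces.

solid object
 facet normal 0.075 0.972 -0.224
  outer loop
   vertex 2.0 2.8 0.6
   vertex 0.2 3.4 2.6
   vertex 3.6 3.0 2.0
  endloop
 endfacet
 facet normal -0.881 -0.359 -0.310
  outer loop
   vertex 1.6 1.0 1.4
   vertex 1.0 0.4 3.8
   vertex 0.2 3.4 2.6
  endloop
 endfacet
 facet normal -0.755 -0.119 -0.644
  outer loop
   vertex 1.6 1.0 1.4
   vertex 0.2 3.4 2.6
   vertex 2.0 2.8 0.6
  endloop
 endfacet
 facet normal 0.625 -0.429 -0.653
  outer loop
   vertex 1.6 1.0 1.4
   vertex 2.0 2.8 0.6
   vertex 3.6 3.0 2.0
  endloop
 endfacet
 facet normal -0.046 0.360 0.932
  outer loop
   vertex 3.2 1.2 3.6
   vertex 0.2 3.4 2.6
   vertex 1.0 0.4 3.8
  endloop
 endfacet
 facet normal 0.694 -0.558 -0.454
  outer loop
   vertex 3.2 1.2 3.6
   vertex 1.6 1.0 1.4
   vertex 3.6 3.0 2.0
  endloop
 endfacet
 facet normal 0.326 -0.933 -0.152
  outer loop
   vertex 3.2 1.2 3.6
   vertex 1.0 0.4 3.8
   vertex 1.6 1.0 1.4
  endloop
 endfacet
 facet normal 0.203 0.700 0.685
  outer loop
   vertex 3.0 2.0 3.2
   vertex 3.6 3.0 2.0
   vertex 0.2 3.4 2.6
  endloop
 endfacet
 facet normal 0.036 0.454 0.890
  outer loop
   vertex 3.0 2.0 3.2
   vertex 0.2 3.4 2.6
   vertex 3.2 1.2 3.6
  endloop
 endfacet
 facet normal 0.558 0.478 0.678
  outer loop
   vertex 3.0 2.0 3.2
   vertex 3.2 1.2 3.6
   vertex 3.6 3.0 2.0
  endloop
 endfacet
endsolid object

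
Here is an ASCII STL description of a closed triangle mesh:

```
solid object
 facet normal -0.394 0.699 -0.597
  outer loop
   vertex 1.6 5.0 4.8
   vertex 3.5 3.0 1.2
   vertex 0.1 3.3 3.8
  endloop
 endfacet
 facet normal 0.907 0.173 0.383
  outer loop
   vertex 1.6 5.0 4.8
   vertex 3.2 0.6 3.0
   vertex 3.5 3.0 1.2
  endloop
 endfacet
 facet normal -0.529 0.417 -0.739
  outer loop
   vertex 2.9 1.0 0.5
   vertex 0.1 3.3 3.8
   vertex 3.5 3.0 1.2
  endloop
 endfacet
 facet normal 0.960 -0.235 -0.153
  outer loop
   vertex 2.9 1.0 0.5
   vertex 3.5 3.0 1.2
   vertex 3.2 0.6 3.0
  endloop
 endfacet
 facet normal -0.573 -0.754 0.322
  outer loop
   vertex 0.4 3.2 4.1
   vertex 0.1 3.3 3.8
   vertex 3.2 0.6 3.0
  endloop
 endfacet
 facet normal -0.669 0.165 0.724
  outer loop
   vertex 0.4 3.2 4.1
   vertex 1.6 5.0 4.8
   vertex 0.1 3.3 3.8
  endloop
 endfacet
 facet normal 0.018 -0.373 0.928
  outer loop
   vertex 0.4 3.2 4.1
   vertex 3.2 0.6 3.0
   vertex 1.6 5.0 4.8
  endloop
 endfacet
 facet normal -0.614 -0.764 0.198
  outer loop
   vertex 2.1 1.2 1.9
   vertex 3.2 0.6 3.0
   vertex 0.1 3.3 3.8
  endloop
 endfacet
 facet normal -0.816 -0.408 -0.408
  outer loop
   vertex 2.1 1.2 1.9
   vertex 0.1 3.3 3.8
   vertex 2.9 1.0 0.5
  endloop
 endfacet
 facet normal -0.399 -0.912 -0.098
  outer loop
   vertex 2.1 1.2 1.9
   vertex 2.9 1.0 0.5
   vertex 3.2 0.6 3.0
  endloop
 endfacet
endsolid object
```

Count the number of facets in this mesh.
10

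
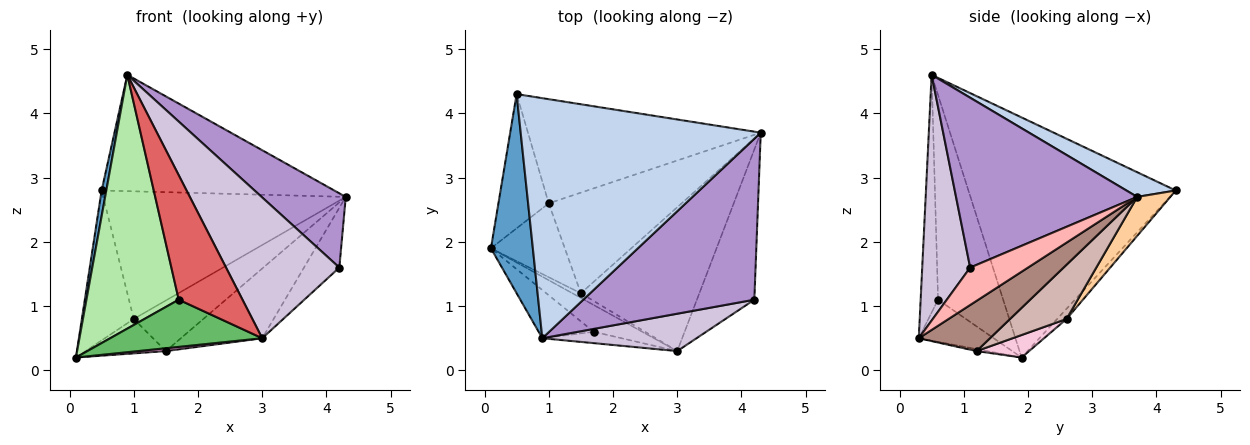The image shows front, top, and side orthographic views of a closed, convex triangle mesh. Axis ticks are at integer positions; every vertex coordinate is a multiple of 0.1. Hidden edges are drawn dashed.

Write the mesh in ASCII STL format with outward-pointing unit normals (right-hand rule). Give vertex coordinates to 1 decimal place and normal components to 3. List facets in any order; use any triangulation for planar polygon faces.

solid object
 facet normal -0.985 -0.022 0.172
  outer loop
   vertex 0.5 4.3 2.8
   vertex 0.1 1.9 0.2
   vertex 0.9 0.5 4.6
  endloop
 endfacet
 facet normal 0.092 0.434 0.896
  outer loop
   vertex 0.5 4.3 2.8
   vertex 0.9 0.5 4.6
   vertex 4.3 3.7 2.7
  endloop
 endfacet
 facet normal -0.134 0.738 -0.661
  outer loop
   vertex 1.0 2.6 0.8
   vertex 0.1 1.9 0.2
   vertex 0.5 4.3 2.8
  endloop
 endfacet
 facet normal 0.105 0.771 -0.629
  outer loop
   vertex 1.0 2.6 0.8
   vertex 0.5 4.3 2.8
   vertex 4.3 3.7 2.7
  endloop
 endfacet
 facet normal -0.394 -0.799 -0.454
  outer loop
   vertex 1.7 0.6 1.1
   vertex 0.1 1.9 0.2
   vertex 3.0 0.3 0.5
  endloop
 endfacet
 facet normal -0.570 -0.807 -0.153
  outer loop
   vertex 1.7 0.6 1.1
   vertex 0.9 0.5 4.6
   vertex 0.1 1.9 0.2
  endloop
 endfacet
 facet normal -0.262 -0.961 -0.087
  outer loop
   vertex 1.7 0.6 1.1
   vertex 3.0 0.3 0.5
   vertex 0.9 0.5 4.6
  endloop
 endfacet
 facet normal 0.518 0.316 -0.795
  outer loop
   vertex 4.2 1.1 1.6
   vertex 3.0 0.3 0.5
   vertex 4.3 3.7 2.7
  endloop
 endfacet
 facet normal 0.670 -0.311 0.674
  outer loop
   vertex 4.2 1.1 1.6
   vertex 4.3 3.7 2.7
   vertex 0.9 0.5 4.6
  endloop
 endfacet
 facet normal 0.379 -0.895 0.238
  outer loop
   vertex 4.2 1.1 1.6
   vertex 0.9 0.5 4.6
   vertex 3.0 0.3 0.5
  endloop
 endfacet
 facet normal 0.357 0.408 -0.841
  outer loop
   vertex 1.5 1.2 0.3
   vertex 4.3 3.7 2.7
   vertex 3.0 0.3 0.5
  endloop
 endfacet
 facet normal 0.343 0.422 -0.839
  outer loop
   vertex 1.5 1.2 0.3
   vertex 1.0 2.6 0.8
   vertex 4.3 3.7 2.7
  endloop
 endfacet
 facet normal -0.198 -0.516 -0.833
  outer loop
   vertex 1.5 1.2 0.3
   vertex 3.0 0.3 0.5
   vertex 0.1 1.9 0.2
  endloop
 endfacet
 facet normal 0.266 0.407 -0.874
  outer loop
   vertex 1.5 1.2 0.3
   vertex 0.1 1.9 0.2
   vertex 1.0 2.6 0.8
  endloop
 endfacet
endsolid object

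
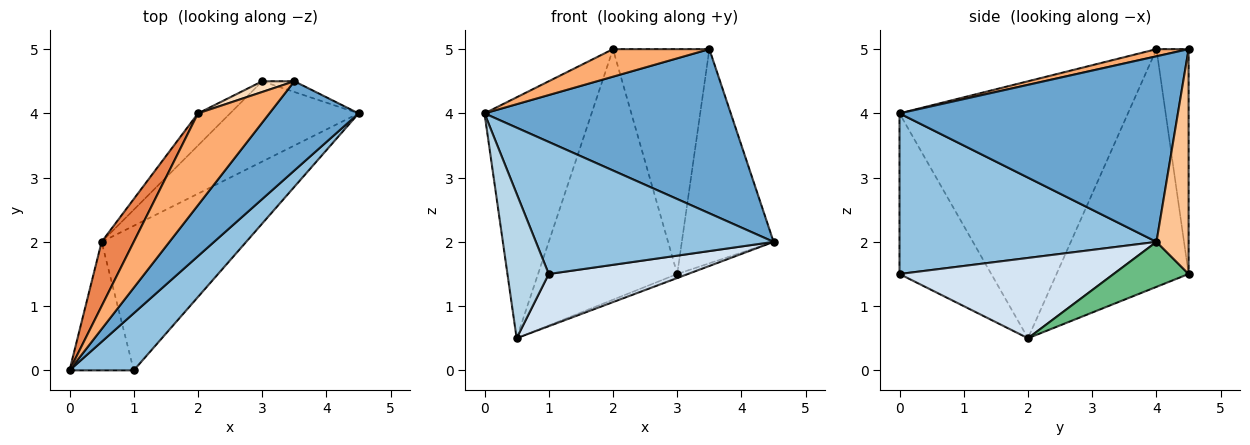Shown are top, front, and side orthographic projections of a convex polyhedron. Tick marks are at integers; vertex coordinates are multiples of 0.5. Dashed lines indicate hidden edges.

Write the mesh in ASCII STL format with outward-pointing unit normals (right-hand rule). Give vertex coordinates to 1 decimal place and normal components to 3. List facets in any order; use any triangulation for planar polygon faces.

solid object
 facet normal 0.705 -0.623 0.339
  outer loop
   vertex 3.5 4.5 5.0
   vertex 0.0 0.0 4.0
   vertex 4.5 4.0 2.0
  endloop
 endfacet
 facet normal 0.704 -0.652 0.282
  outer loop
   vertex 1.0 0.0 1.5
   vertex 4.5 4.0 2.0
   vertex 0.0 0.0 4.0
  endloop
 endfacet
 facet normal -0.857 -0.386 -0.343
  outer loop
   vertex 1.0 0.0 1.5
   vertex 0.0 0.0 4.0
   vertex 0.5 2.0 0.5
  endloop
 endfacet
 facet normal 0.463 -0.301 -0.834
  outer loop
   vertex 1.0 0.0 1.5
   vertex 0.5 2.0 0.5
   vertex 4.5 4.0 2.0
  endloop
 endfacet
 facet normal -0.900 0.422 0.112
  outer loop
   vertex 2.0 4.0 5.0
   vertex 0.5 2.0 0.5
   vertex 0.0 0.0 4.0
  endloop
 endfacet
 facet normal 0.095 -0.286 0.953
  outer loop
   vertex 2.0 4.0 5.0
   vertex 0.0 0.0 4.0
   vertex 3.5 4.5 5.0
  endloop
 endfacet
 facet normal 0.330 0.943 -0.047
  outer loop
   vertex 3.0 4.5 1.5
   vertex 3.5 4.5 5.0
   vertex 4.5 4.0 2.0
  endloop
 endfacet
 facet normal -0.316 0.948 0.045
  outer loop
   vertex 3.0 4.5 1.5
   vertex 2.0 4.0 5.0
   vertex 3.5 4.5 5.0
  endloop
 endfacet
 facet normal 0.330 0.047 -0.943
  outer loop
   vertex 3.0 4.5 1.5
   vertex 4.5 4.0 2.0
   vertex 0.5 2.0 0.5
  endloop
 endfacet
 facet normal -0.685 0.722 -0.093
  outer loop
   vertex 3.0 4.5 1.5
   vertex 0.5 2.0 0.5
   vertex 2.0 4.0 5.0
  endloop
 endfacet
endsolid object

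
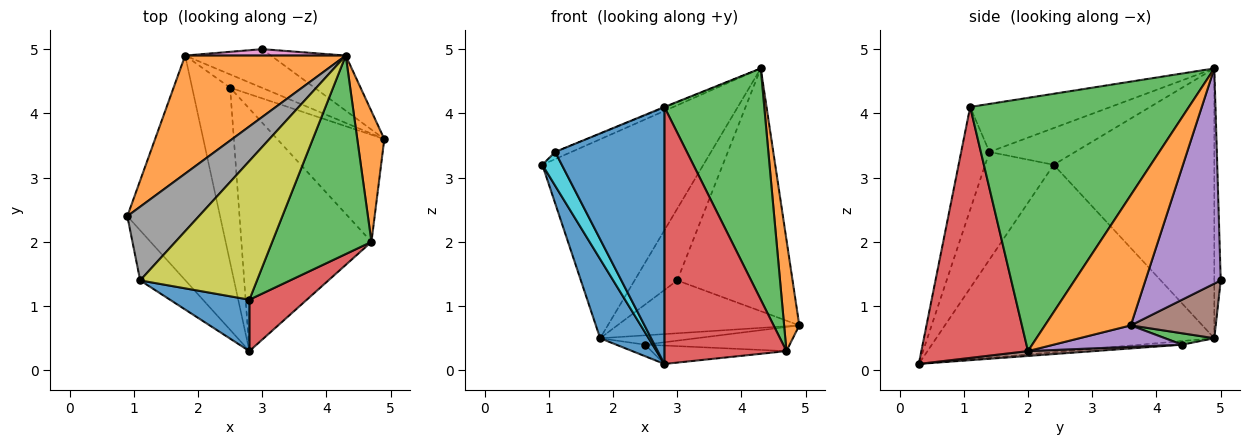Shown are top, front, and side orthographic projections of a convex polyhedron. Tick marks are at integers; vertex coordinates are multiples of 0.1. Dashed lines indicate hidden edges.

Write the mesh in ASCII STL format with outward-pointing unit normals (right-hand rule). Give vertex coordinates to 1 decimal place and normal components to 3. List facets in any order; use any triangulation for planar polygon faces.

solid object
 facet normal -0.886 -0.154 -0.438
  outer loop
   vertex 1.8 4.9 0.5
   vertex 2.8 0.3 0.1
   vertex 0.9 2.4 3.2
  endloop
 endfacet
 facet normal -0.651 0.653 0.387
  outer loop
   vertex 1.8 4.9 0.5
   vertex 0.9 2.4 3.2
   vertex 4.3 4.9 4.7
  endloop
 endfacet
 facet normal 0.282 0.552 -0.785
  outer loop
   vertex 2.5 4.4 0.4
   vertex 1.8 4.9 0.5
   vertex 4.9 3.6 0.7
  endloop
 endfacet
 facet normal -0.095 0.066 -0.993
  outer loop
   vertex 2.5 4.4 0.4
   vertex 2.8 0.3 0.1
   vertex 1.8 4.9 0.5
  endloop
 endfacet
 facet normal 0.537 0.822 -0.187
  outer loop
   vertex 3.0 5.0 1.4
   vertex 4.3 4.9 4.7
   vertex 4.9 3.6 0.7
  endloop
 endfacet
 facet normal 0.352 0.755 -0.553
  outer loop
   vertex 3.0 5.0 1.4
   vertex 4.9 3.6 0.7
   vertex 1.8 4.9 0.5
  endloop
 endfacet
 facet normal -0.148 0.985 0.088
  outer loop
   vertex 3.0 5.0 1.4
   vertex 1.8 4.9 0.5
   vertex 4.3 4.9 4.7
  endloop
 endfacet
 facet normal -0.455 0.086 0.886
  outer loop
   vertex 1.1 1.4 3.4
   vertex 4.3 4.9 4.7
   vertex 0.9 2.4 3.2
  endloop
 endfacet
 facet normal -0.380 0.004 0.925
  outer loop
   vertex 1.1 1.4 3.4
   vertex 2.8 1.1 4.1
   vertex 4.3 4.9 4.7
  endloop
 endfacet
 facet normal -0.892 -0.253 -0.375
  outer loop
   vertex 1.1 1.4 3.4
   vertex 0.9 2.4 3.2
   vertex 2.8 0.3 0.1
  endloop
 endfacet
 facet normal -0.246 -0.950 0.190
  outer loop
   vertex 1.1 1.4 3.4
   vertex 2.8 0.3 0.1
   vertex 2.8 1.1 4.1
  endloop
 endfacet
 facet normal 0.965 -0.171 0.200
  outer loop
   vertex 4.7 2.0 0.3
   vertex 4.9 3.6 0.7
   vertex 4.3 4.9 4.7
  endloop
 endfacet
 facet normal 0.857 -0.391 0.336
  outer loop
   vertex 4.7 2.0 0.3
   vertex 4.3 4.9 4.7
   vertex 2.8 1.1 4.1
  endloop
 endfacet
 facet normal 0.651 -0.745 0.149
  outer loop
   vertex 4.7 2.0 0.3
   vertex 2.8 1.1 4.1
   vertex 2.8 0.3 0.1
  endloop
 endfacet
 facet normal 0.192 0.215 -0.958
  outer loop
   vertex 4.7 2.0 0.3
   vertex 2.5 4.4 0.4
   vertex 4.9 3.6 0.7
  endloop
 endfacet
 facet normal 0.037 0.076 -0.996
  outer loop
   vertex 4.7 2.0 0.3
   vertex 2.8 0.3 0.1
   vertex 2.5 4.4 0.4
  endloop
 endfacet
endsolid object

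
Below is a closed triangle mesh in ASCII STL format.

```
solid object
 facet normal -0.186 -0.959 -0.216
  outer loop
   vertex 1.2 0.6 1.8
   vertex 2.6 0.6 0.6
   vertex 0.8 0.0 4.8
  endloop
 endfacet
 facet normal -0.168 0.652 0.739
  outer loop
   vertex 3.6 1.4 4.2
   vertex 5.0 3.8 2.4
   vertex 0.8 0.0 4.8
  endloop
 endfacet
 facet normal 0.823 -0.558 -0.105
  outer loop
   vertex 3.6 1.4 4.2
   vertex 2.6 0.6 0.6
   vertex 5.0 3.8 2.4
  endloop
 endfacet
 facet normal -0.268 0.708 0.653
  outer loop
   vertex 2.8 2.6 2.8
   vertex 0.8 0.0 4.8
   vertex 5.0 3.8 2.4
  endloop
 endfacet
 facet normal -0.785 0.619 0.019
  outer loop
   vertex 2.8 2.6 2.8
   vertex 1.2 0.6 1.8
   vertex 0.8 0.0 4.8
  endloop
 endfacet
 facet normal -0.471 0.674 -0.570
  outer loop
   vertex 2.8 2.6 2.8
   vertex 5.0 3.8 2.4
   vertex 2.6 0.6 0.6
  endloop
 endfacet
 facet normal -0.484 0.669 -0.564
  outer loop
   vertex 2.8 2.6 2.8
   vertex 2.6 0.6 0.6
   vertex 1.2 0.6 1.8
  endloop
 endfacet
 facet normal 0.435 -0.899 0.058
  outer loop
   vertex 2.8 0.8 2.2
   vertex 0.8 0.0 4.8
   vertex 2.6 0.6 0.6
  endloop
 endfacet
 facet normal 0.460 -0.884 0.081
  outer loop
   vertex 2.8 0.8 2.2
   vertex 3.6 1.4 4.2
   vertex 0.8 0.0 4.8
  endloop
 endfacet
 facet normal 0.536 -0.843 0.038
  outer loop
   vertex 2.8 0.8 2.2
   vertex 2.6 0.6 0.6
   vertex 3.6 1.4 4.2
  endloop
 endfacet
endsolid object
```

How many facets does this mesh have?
10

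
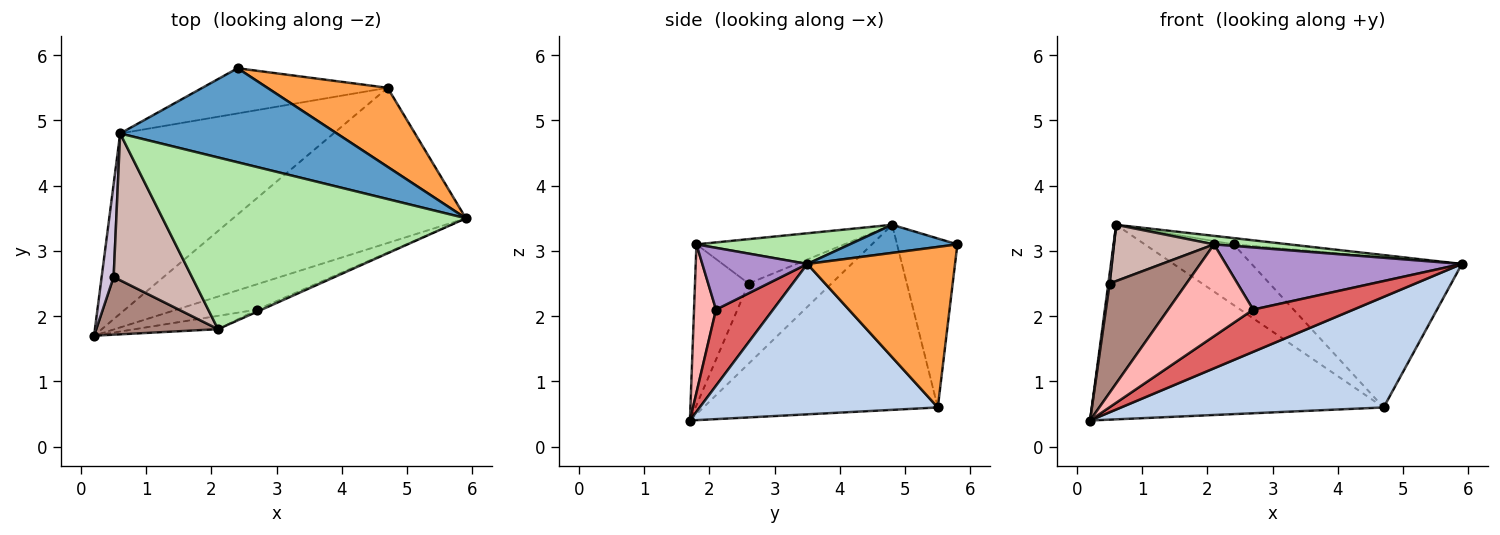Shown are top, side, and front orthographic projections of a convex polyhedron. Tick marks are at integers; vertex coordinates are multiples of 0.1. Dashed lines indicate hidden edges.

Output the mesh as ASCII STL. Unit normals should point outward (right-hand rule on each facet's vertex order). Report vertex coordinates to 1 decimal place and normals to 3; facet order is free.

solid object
 facet normal 0.128 0.066 0.990
  outer loop
   vertex 0.6 4.8 3.4
   vertex 5.9 3.5 2.8
   vertex 2.4 5.8 3.1
  endloop
 endfacet
 facet normal 0.466 -0.513 -0.721
  outer loop
   vertex 4.7 5.5 0.6
   vertex 5.9 3.5 2.8
   vertex 0.2 1.7 0.4
  endloop
 endfacet
 facet normal 0.528 0.752 0.395
  outer loop
   vertex 4.7 5.5 0.6
   vertex 2.4 5.8 3.1
   vertex 5.9 3.5 2.8
  endloop
 endfacet
 facet normal -0.508 0.632 -0.585
  outer loop
   vertex 4.7 5.5 0.6
   vertex 0.2 1.7 0.4
   vertex 0.6 4.8 3.4
  endloop
 endfacet
 facet normal -0.479 0.704 -0.525
  outer loop
   vertex 4.7 5.5 0.6
   vertex 0.6 4.8 3.4
   vertex 2.4 5.8 3.1
  endloop
 endfacet
 facet normal 0.100 -0.049 0.994
  outer loop
   vertex 2.1 1.8 3.1
   vertex 5.9 3.5 2.8
   vertex 0.6 4.8 3.4
  endloop
 endfacet
 facet normal 0.438 -0.770 -0.463
  outer loop
   vertex 2.7 2.1 2.1
   vertex 0.2 1.7 0.4
   vertex 5.9 3.5 2.8
  endloop
 endfacet
 facet normal 0.248 -0.959 -0.139
  outer loop
   vertex 2.7 2.1 2.1
   vertex 2.1 1.8 3.1
   vertex 0.2 1.7 0.4
  endloop
 endfacet
 facet normal 0.406 -0.913 -0.030
  outer loop
   vertex 2.7 2.1 2.1
   vertex 5.9 3.5 2.8
   vertex 2.1 1.8 3.1
  endloop
 endfacet
 facet normal -0.989 -0.016 0.148
  outer loop
   vertex 0.5 2.6 2.5
   vertex 0.6 4.8 3.4
   vertex 0.2 1.7 0.4
  endloop
 endfacet
 facet normal -0.525 -0.752 0.397
  outer loop
   vertex 0.5 2.6 2.5
   vertex 0.2 1.7 0.4
   vertex 2.1 1.8 3.1
  endloop
 endfacet
 facet normal -0.468 -0.316 0.825
  outer loop
   vertex 0.5 2.6 2.5
   vertex 2.1 1.8 3.1
   vertex 0.6 4.8 3.4
  endloop
 endfacet
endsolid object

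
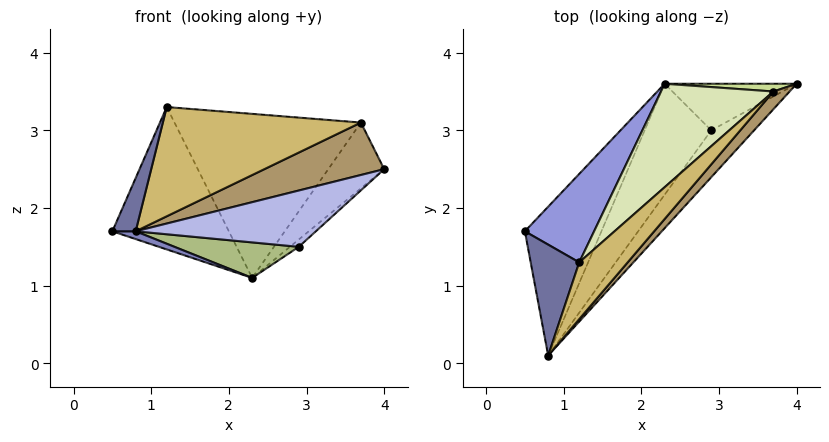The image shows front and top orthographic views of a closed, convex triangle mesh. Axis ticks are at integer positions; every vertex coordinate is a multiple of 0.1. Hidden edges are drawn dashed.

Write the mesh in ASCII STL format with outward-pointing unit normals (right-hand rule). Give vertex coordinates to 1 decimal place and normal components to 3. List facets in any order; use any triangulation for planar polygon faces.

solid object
 facet normal -0.918 -0.172 0.358
  outer loop
   vertex 1.2 1.3 3.3
   vertex 0.5 1.7 1.7
   vertex 0.8 0.1 1.7
  endloop
 endfacet
 facet normal -0.268 -0.050 -0.962
  outer loop
   vertex 2.3 3.6 1.1
   vertex 0.8 0.1 1.7
   vertex 0.5 1.7 1.7
  endloop
 endfacet
 facet normal -0.585 0.689 0.428
  outer loop
   vertex 2.3 3.6 1.1
   vertex 0.5 1.7 1.7
   vertex 1.2 1.3 3.3
  endloop
 endfacet
 facet normal 0.707 -0.543 -0.452
  outer loop
   vertex 2.9 3.0 1.5
   vertex 4.0 3.6 2.5
   vertex 0.8 0.1 1.7
  endloop
 endfacet
 facet normal 0.631 0.120 -0.766
  outer loop
   vertex 2.9 3.0 1.5
   vertex 2.3 3.6 1.1
   vertex 4.0 3.6 2.5
  endloop
 endfacet
 facet normal 0.314 -0.289 -0.904
  outer loop
   vertex 2.9 3.0 1.5
   vertex 0.8 0.1 1.7
   vertex 2.3 3.6 1.1
  endloop
 endfacet
 facet normal -0.096 0.989 0.117
  outer loop
   vertex 3.7 3.5 3.1
   vertex 4.0 3.6 2.5
   vertex 2.3 3.6 1.1
  endloop
 endfacet
 facet normal -0.574 0.692 0.437
  outer loop
   vertex 3.7 3.5 3.1
   vertex 2.3 3.6 1.1
   vertex 1.2 1.3 3.3
  endloop
 endfacet
 facet normal 0.691 -0.685 0.231
  outer loop
   vertex 3.7 3.5 3.1
   vertex 0.8 0.1 1.7
   vertex 4.0 3.6 2.5
  endloop
 endfacet
 facet normal 0.633 -0.687 0.357
  outer loop
   vertex 3.7 3.5 3.1
   vertex 1.2 1.3 3.3
   vertex 0.8 0.1 1.7
  endloop
 endfacet
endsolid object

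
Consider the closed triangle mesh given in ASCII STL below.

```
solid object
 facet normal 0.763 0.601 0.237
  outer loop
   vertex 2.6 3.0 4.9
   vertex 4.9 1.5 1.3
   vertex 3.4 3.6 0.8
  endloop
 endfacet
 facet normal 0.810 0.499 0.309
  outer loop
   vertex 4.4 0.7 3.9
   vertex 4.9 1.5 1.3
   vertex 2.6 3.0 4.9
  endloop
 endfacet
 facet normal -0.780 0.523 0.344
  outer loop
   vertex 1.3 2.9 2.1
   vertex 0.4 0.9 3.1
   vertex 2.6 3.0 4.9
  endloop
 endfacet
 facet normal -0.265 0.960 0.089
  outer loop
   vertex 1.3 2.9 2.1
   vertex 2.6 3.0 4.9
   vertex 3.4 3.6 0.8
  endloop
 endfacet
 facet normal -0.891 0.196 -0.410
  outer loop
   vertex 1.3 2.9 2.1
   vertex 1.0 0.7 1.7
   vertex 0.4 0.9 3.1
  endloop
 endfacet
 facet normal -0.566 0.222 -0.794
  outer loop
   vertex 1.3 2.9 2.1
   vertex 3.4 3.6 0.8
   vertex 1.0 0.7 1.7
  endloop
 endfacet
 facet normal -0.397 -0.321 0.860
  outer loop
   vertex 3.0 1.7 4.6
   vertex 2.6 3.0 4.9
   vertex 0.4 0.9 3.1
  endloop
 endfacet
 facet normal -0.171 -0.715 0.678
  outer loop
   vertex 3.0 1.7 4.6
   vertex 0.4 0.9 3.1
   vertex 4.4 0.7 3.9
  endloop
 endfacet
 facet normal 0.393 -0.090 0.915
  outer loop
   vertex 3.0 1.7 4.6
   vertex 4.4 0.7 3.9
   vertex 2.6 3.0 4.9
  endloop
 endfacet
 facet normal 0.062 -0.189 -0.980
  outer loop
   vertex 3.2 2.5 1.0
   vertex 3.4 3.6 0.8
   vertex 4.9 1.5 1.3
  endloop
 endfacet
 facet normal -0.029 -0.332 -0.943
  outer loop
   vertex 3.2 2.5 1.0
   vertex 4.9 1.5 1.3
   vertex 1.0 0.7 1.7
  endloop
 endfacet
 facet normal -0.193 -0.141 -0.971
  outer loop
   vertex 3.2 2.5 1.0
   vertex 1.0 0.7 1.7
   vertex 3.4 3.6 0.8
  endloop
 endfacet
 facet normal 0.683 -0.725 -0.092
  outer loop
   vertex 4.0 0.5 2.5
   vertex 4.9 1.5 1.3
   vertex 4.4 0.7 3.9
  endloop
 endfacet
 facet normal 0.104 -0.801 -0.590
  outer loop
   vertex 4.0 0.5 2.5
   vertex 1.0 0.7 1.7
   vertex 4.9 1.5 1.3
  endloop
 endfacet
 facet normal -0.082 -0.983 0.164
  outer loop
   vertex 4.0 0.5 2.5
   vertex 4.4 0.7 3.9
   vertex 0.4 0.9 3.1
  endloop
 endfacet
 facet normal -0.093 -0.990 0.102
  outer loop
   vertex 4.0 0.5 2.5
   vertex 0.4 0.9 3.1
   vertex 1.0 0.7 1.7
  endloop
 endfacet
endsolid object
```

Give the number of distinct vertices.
10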